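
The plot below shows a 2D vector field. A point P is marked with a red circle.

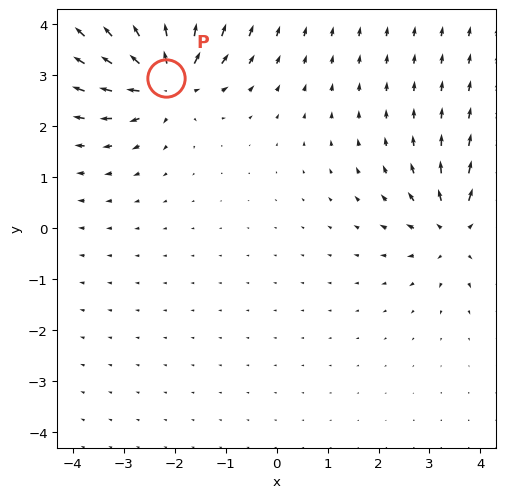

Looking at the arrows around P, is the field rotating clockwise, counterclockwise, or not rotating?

Near P at (-2.2, 2.9) the arrows show no circulation. The curl there is ≈0.

not rotating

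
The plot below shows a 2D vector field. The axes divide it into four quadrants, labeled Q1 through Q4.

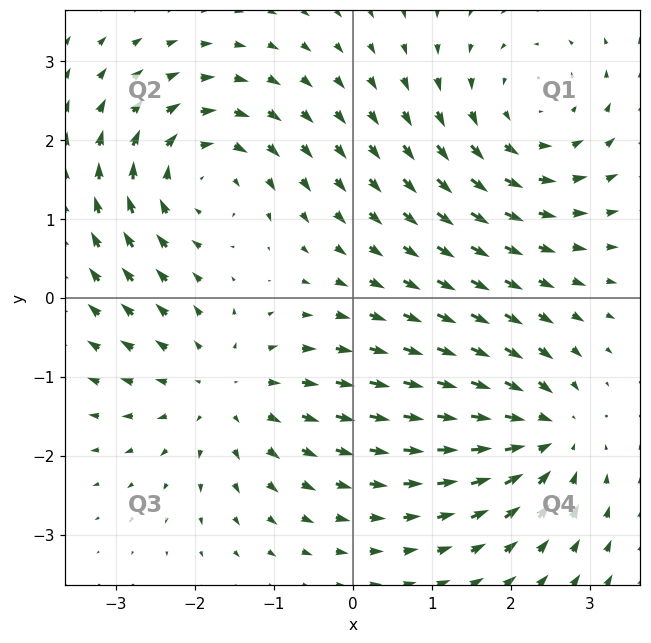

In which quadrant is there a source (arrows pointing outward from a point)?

Q3

The source sits at approximately (-1.6, -1.2), which lies in quadrant Q3. The divergence there is about +2, positive as expected for a source.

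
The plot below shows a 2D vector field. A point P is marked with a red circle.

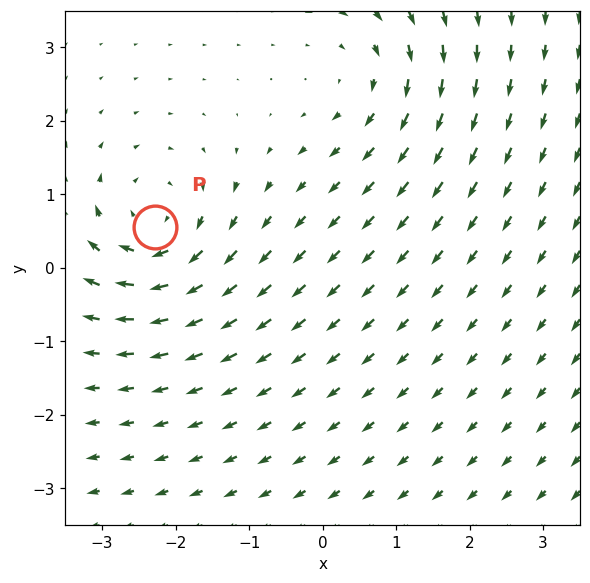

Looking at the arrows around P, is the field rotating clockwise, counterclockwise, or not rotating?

clockwise

Near P at (-2.3, 0.6) the arrows circulate clockwise. The curl (z-component) there is about -6; negative curl means clockwise rotation.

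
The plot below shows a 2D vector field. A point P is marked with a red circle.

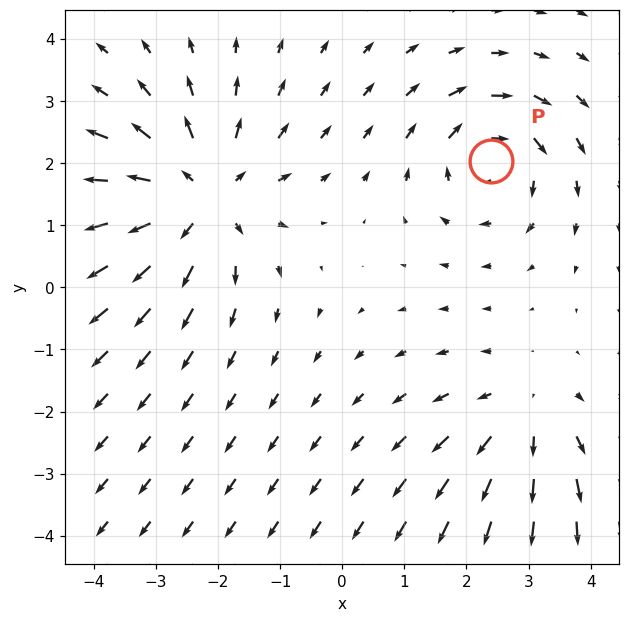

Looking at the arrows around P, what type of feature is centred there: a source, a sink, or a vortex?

At P (2.4, 2.0) the arrows circulate clockwise. Divergence ≈0, curl about -4 — near-zero divergence with nonzero curl is a vortex.

vortex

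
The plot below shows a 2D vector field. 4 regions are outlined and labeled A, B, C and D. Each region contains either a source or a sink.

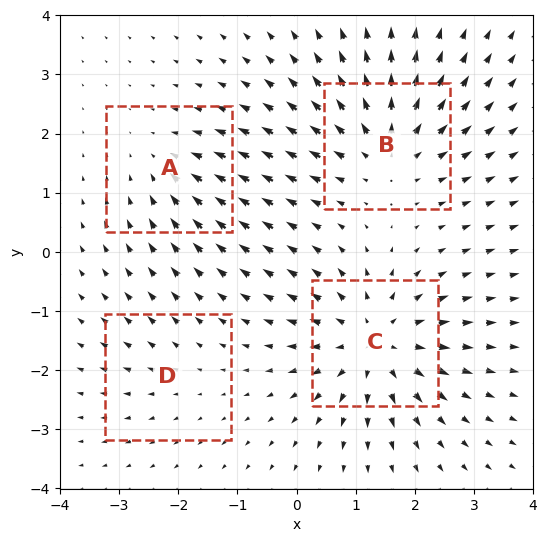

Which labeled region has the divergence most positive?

C

Divergence at each region's feature centre — A: about -3, B: about +5, C: about +7, D: about +2. Region C is most positive.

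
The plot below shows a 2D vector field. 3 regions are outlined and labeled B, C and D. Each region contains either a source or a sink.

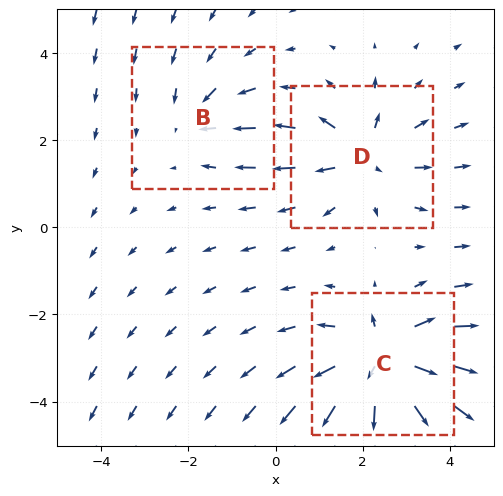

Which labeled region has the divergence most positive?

Divergence at each region's feature centre — B: about -2, C: about +5, D: about +4. Region C is most positive.

C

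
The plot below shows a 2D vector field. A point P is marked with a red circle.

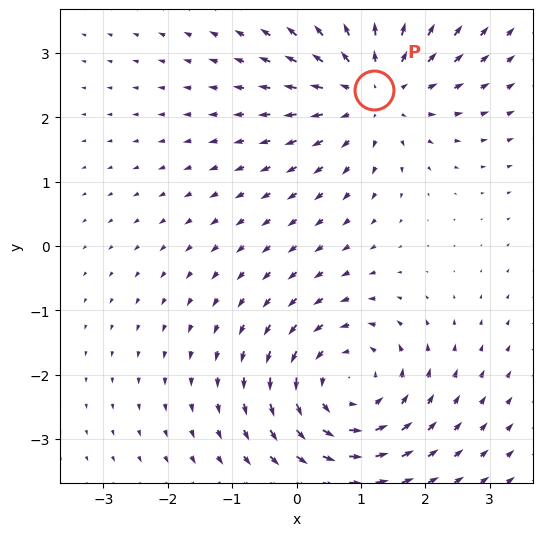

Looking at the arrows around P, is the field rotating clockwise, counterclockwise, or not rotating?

Near P at (1.2, 2.4) the arrows show no circulation. The curl there is ≈0.

not rotating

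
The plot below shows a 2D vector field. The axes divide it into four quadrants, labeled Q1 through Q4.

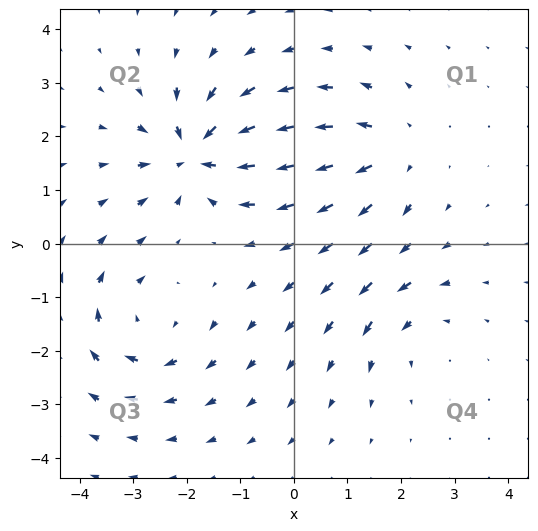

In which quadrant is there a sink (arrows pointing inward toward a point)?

Q2

The sink sits at approximately (-1.8, 1.7), which lies in quadrant Q2. The divergence there is about -6, negative as expected for a sink.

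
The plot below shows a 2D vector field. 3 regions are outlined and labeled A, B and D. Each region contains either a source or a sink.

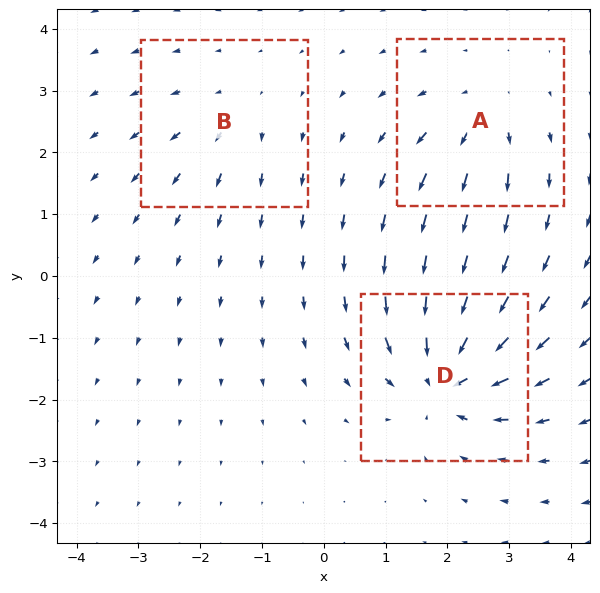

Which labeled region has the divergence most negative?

Divergence at each region's feature centre — A: about +4, B: about +2, D: about -6. Region D is most negative.

D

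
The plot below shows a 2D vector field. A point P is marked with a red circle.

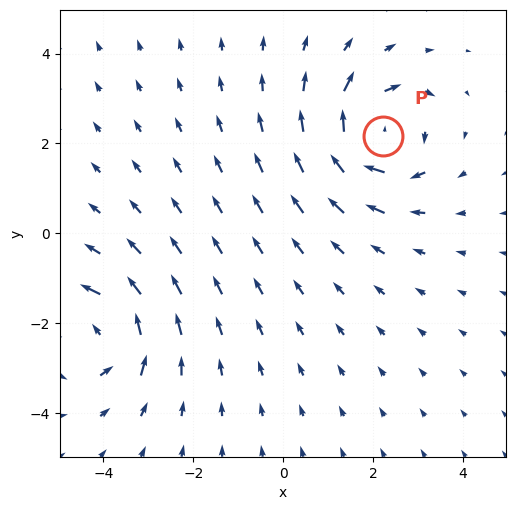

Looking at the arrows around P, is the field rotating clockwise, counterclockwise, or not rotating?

clockwise

Near P at (2.2, 2.2) the arrows circulate clockwise. The curl (z-component) there is about -6; negative curl means clockwise rotation.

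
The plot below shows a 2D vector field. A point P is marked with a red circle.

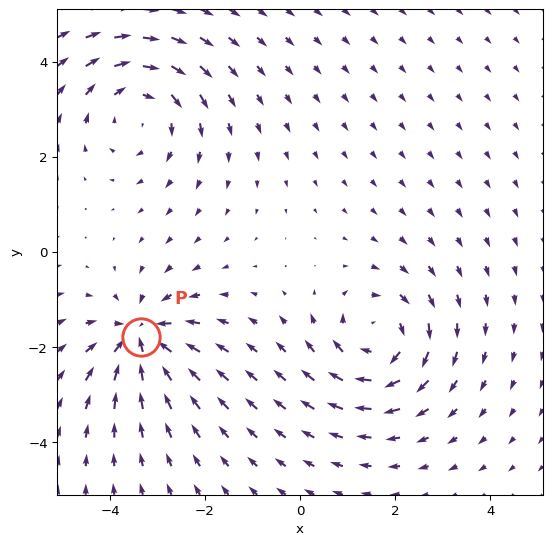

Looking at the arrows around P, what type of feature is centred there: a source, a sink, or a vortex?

sink

At P (-3.4, -1.8) the arrows converge inward. Divergence about -6, curl ≈0 — negative divergence with near-zero curl is a sink.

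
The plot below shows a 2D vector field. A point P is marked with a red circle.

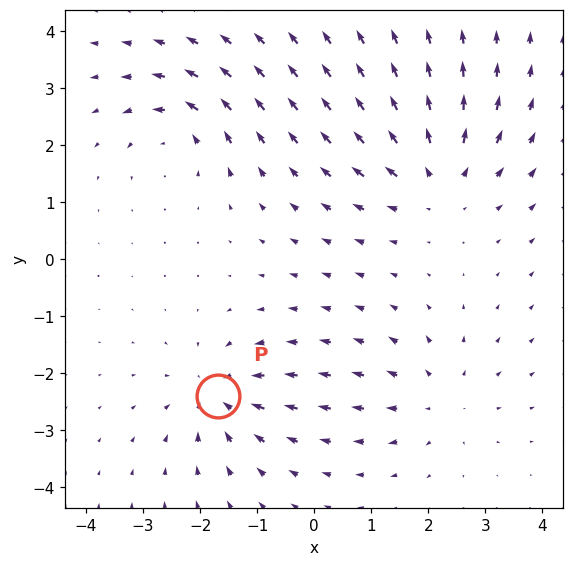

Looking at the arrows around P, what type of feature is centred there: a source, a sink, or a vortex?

sink

At P (-1.7, -2.4) the arrows converge inward. Divergence about -4, curl ≈0 — negative divergence with near-zero curl is a sink.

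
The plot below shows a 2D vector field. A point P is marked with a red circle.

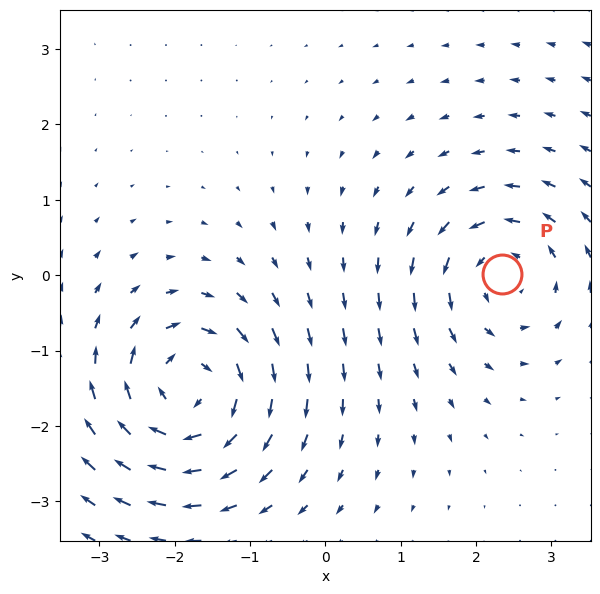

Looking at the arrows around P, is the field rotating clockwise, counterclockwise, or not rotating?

Near P at (2.3, 0.0) the arrows circulate counterclockwise. The curl (z-component) there is about +4; positive curl means counterclockwise rotation.

counterclockwise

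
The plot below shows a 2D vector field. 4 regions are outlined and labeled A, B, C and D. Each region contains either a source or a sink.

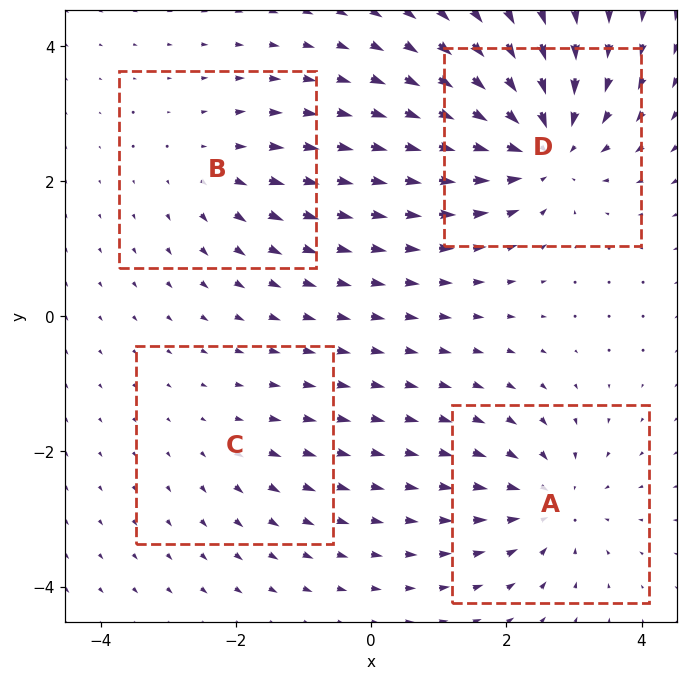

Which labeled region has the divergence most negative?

D

Divergence at each region's feature centre — A: about -4, B: about +3, C: about +2, D: about -6. Region D is most negative.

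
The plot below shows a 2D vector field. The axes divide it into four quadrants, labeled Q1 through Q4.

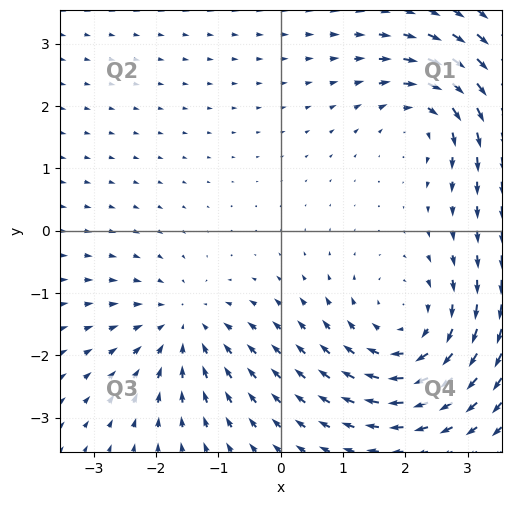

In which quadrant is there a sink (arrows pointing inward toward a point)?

The sink sits at approximately (-1.5, -1.5), which lies in quadrant Q3. The divergence there is about -3, negative as expected for a sink.

Q3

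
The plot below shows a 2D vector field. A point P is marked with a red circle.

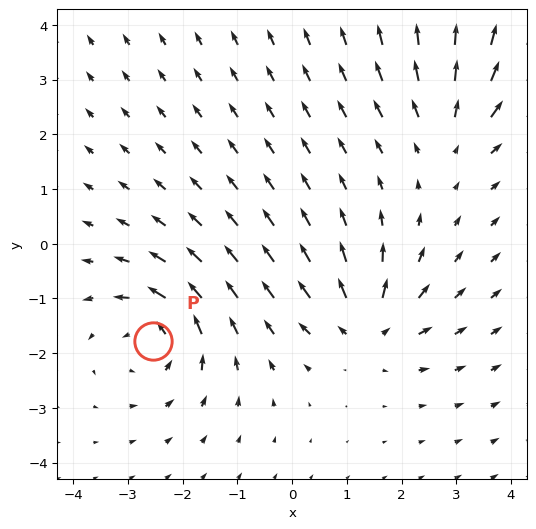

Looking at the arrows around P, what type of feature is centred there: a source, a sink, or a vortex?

At P (-2.5, -1.8) the arrows circulate counterclockwise. Divergence ≈0, curl about +4 — near-zero divergence with nonzero curl is a vortex.

vortex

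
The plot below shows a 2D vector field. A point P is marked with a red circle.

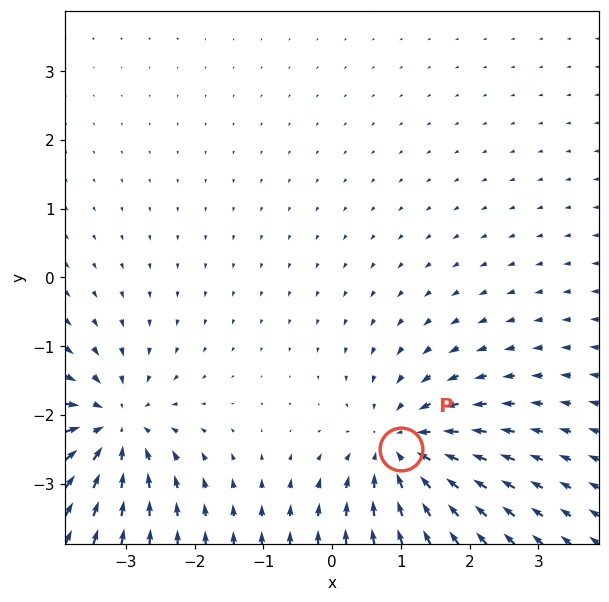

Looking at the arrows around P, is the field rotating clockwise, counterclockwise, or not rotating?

not rotating

Near P at (1.0, -2.5) the arrows show no circulation. The curl there is ≈0.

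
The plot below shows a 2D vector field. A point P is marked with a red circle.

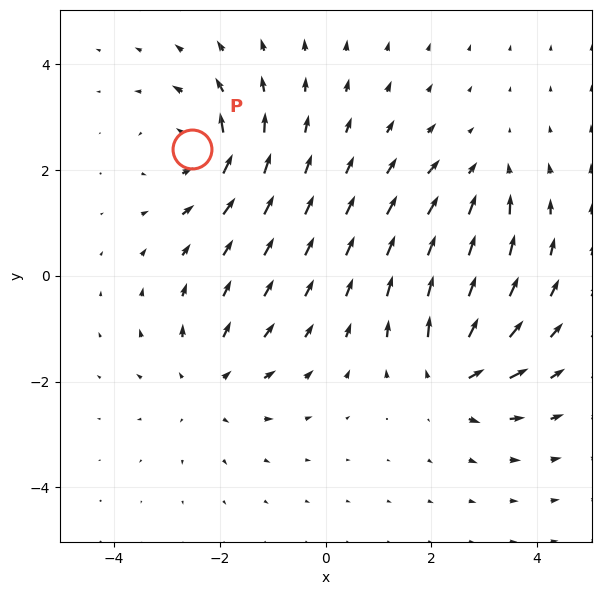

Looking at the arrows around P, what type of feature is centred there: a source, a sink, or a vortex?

vortex

At P (-2.5, 2.4) the arrows circulate counterclockwise. Divergence ≈0, curl about +5 — near-zero divergence with nonzero curl is a vortex.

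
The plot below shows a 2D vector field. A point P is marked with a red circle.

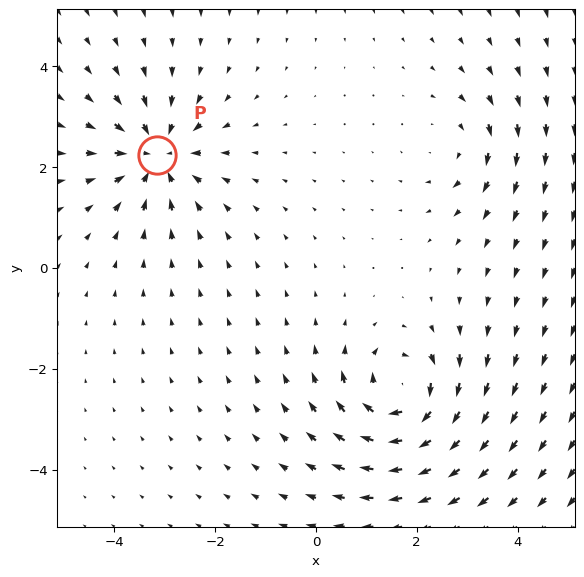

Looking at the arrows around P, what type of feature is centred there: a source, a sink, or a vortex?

At P (-3.1, 2.2) the arrows converge inward. Divergence about -5, curl ≈0 — negative divergence with near-zero curl is a sink.

sink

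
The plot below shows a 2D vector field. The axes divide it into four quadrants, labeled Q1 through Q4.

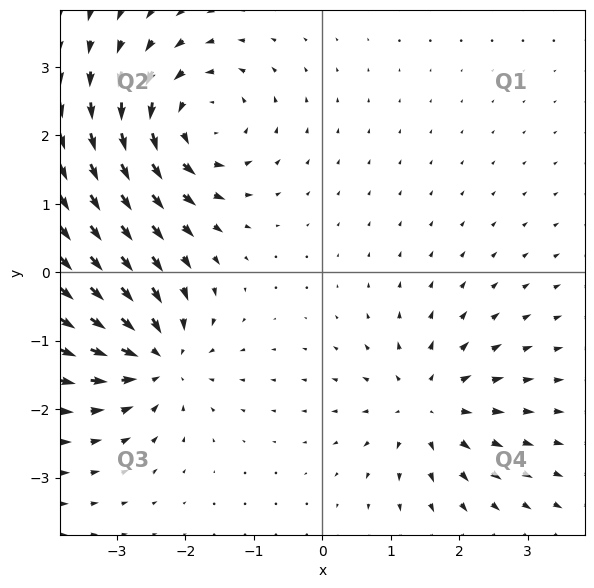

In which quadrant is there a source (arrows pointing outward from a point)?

The source sits at approximately (1.5, -1.9), which lies in quadrant Q4. The divergence there is about +4, positive as expected for a source.

Q4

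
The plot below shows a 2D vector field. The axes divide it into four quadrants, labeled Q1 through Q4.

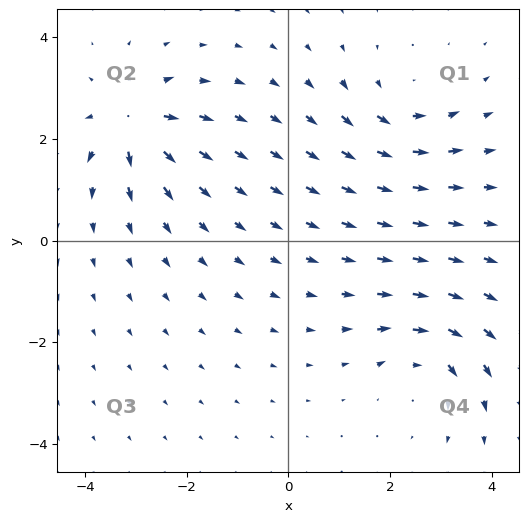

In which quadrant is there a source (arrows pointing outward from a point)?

The source sits at approximately (-3.1, 2.3), which lies in quadrant Q2. The divergence there is about +7, positive as expected for a source.

Q2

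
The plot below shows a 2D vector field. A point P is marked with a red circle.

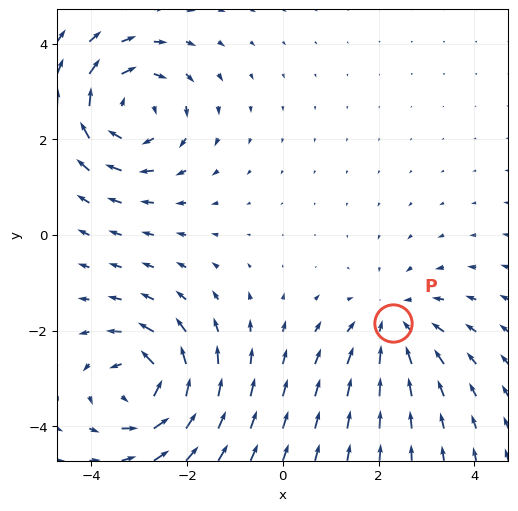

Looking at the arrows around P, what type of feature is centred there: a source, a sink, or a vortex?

At P (2.3, -1.8) the arrows converge inward. Divergence about -2, curl ≈0 — negative divergence with near-zero curl is a sink.

sink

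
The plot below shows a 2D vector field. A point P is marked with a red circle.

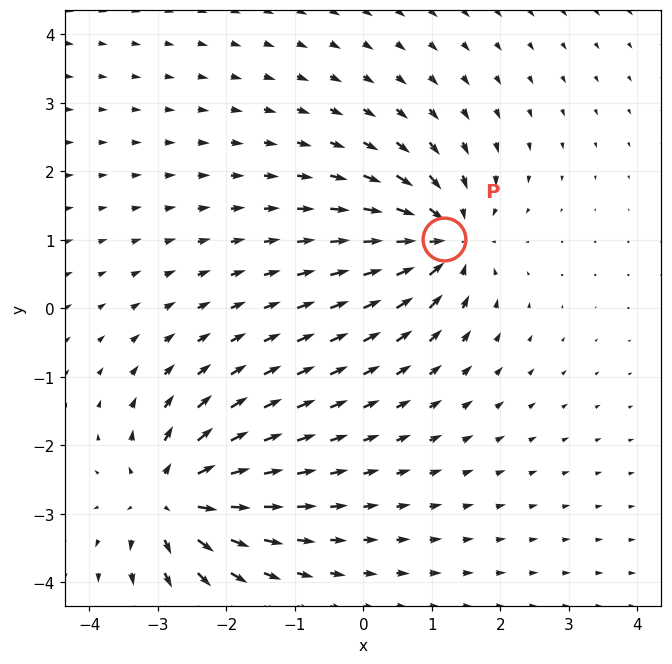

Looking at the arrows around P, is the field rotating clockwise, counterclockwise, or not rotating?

not rotating

Near P at (1.2, 1.0) the arrows show no circulation. The curl there is ≈0.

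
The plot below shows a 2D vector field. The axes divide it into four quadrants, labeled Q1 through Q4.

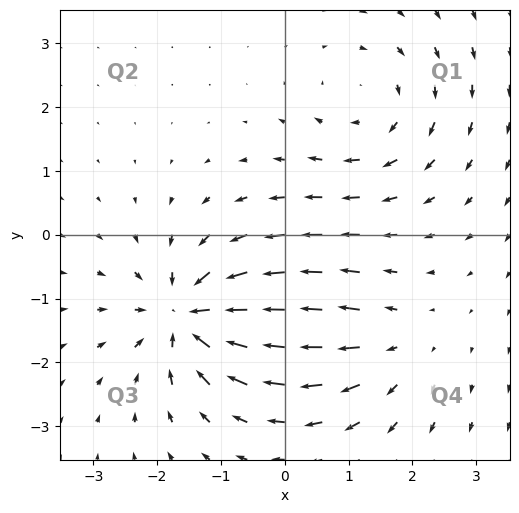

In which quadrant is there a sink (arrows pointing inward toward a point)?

The sink sits at approximately (-1.5, -1.3), which lies in quadrant Q3. The divergence there is about -7, negative as expected for a sink.

Q3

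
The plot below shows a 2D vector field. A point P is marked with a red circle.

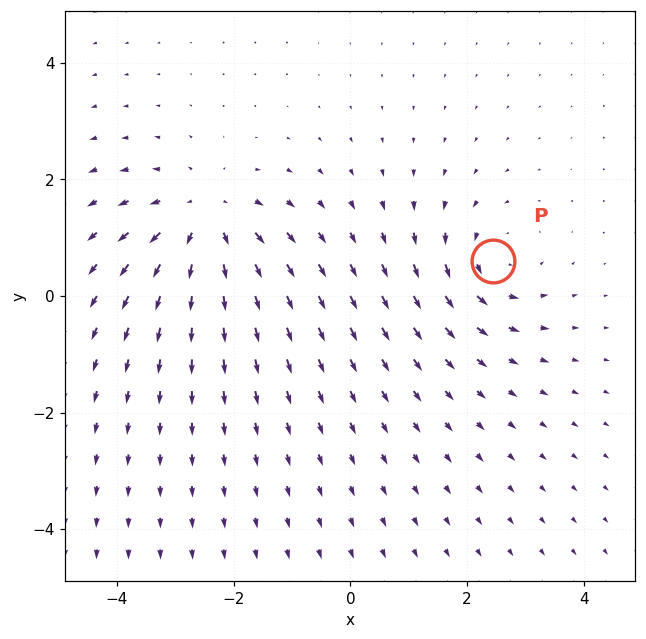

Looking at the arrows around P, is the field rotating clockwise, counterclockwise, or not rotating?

counterclockwise

Near P at (2.5, 0.6) the arrows circulate counterclockwise. The curl (z-component) there is about +3; positive curl means counterclockwise rotation.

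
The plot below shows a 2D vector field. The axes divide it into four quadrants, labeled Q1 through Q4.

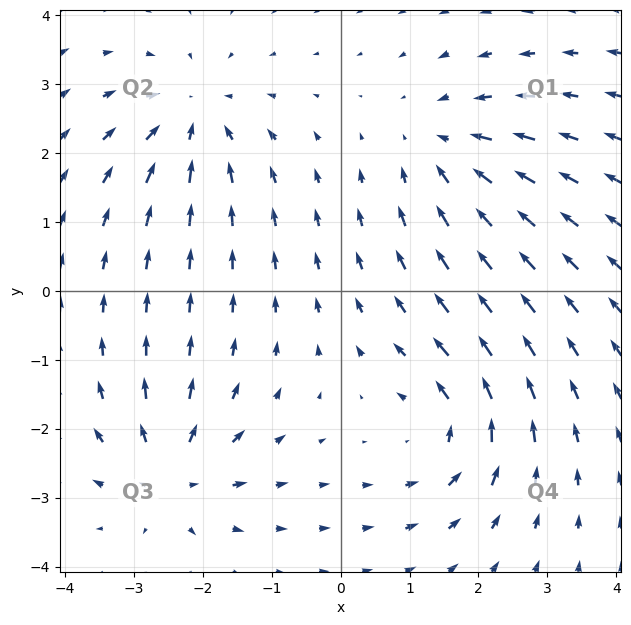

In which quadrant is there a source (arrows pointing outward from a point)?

The source sits at approximately (-2.5, -2.6), which lies in quadrant Q3. The divergence there is about +5, positive as expected for a source.

Q3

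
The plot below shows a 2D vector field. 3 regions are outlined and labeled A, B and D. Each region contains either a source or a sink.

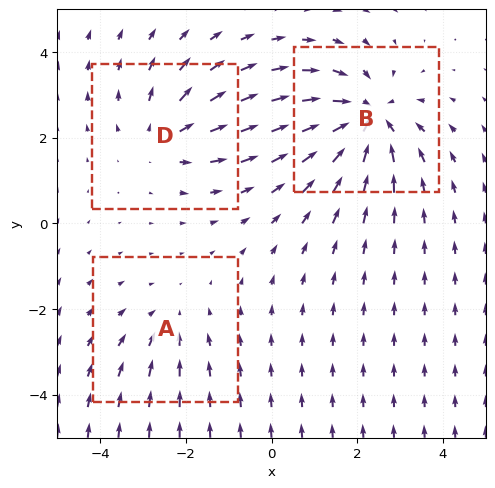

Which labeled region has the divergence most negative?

B

Divergence at each region's feature centre — A: about -2, B: about -5, D: about +3. Region B is most negative.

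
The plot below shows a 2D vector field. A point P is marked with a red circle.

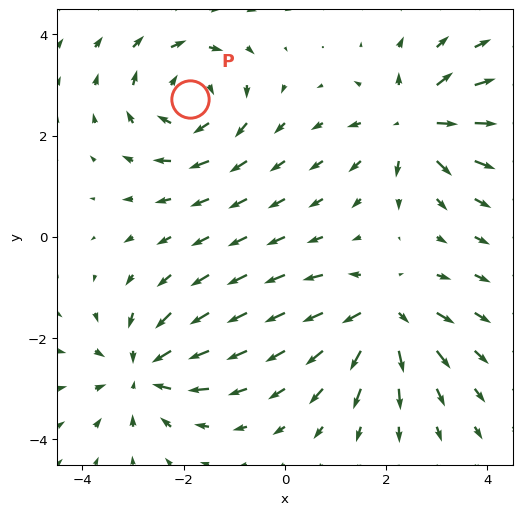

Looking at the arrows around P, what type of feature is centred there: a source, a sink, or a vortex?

At P (-1.9, 2.7) the arrows circulate clockwise. Divergence ≈0, curl about -5 — near-zero divergence with nonzero curl is a vortex.

vortex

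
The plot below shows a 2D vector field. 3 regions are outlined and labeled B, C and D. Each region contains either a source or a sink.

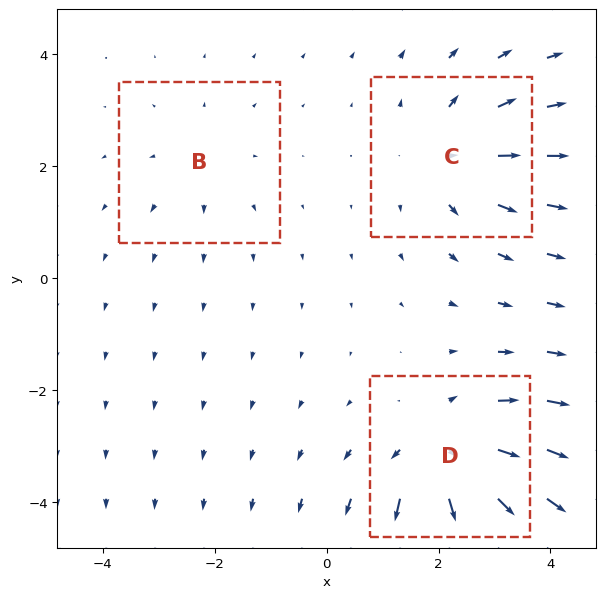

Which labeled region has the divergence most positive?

D

Divergence at each region's feature centre — B: about +2, C: about +3, D: about +5. Region D is most positive.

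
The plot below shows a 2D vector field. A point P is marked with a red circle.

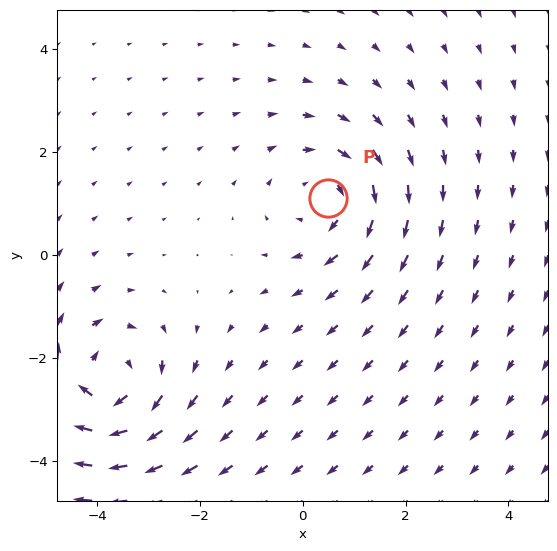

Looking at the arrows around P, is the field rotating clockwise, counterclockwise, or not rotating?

Near P at (0.5, 1.1) the arrows circulate clockwise. The curl (z-component) there is about -3; negative curl means clockwise rotation.

clockwise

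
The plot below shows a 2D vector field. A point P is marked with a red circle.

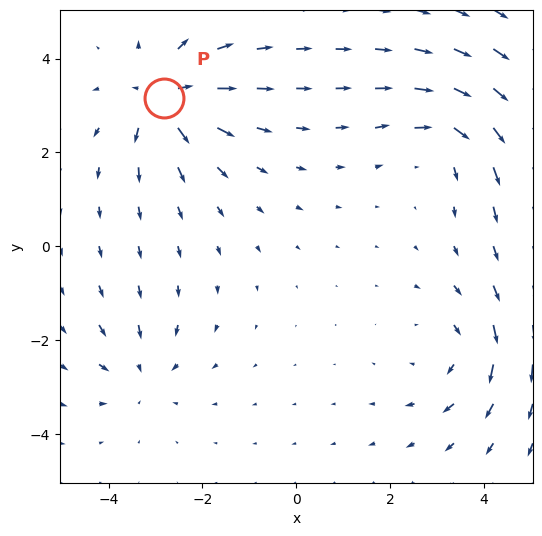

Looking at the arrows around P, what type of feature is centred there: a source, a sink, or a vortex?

source

At P (-2.8, 3.2) the arrows spread outward. Divergence about +6, curl ≈0 — positive divergence with near-zero curl is a source.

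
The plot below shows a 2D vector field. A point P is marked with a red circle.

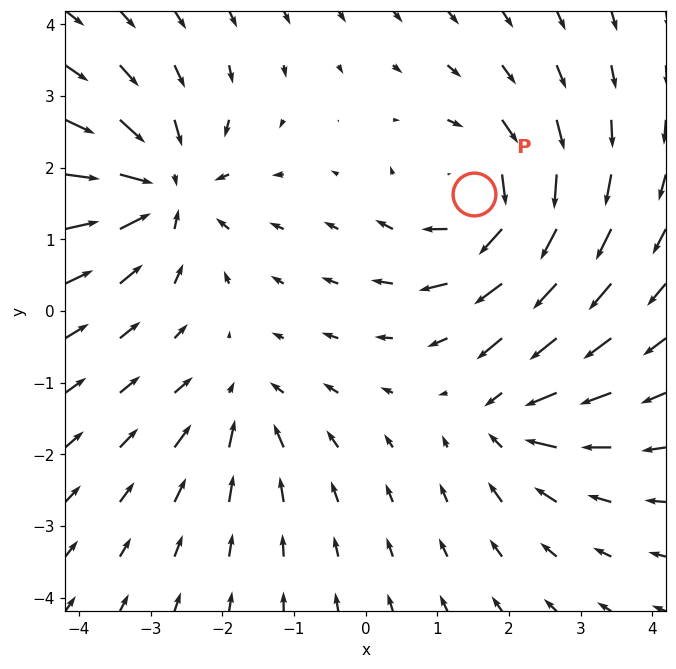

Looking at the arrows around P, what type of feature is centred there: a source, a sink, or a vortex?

At P (1.5, 1.6) the arrows circulate clockwise. Divergence ≈0, curl about -5 — near-zero divergence with nonzero curl is a vortex.

vortex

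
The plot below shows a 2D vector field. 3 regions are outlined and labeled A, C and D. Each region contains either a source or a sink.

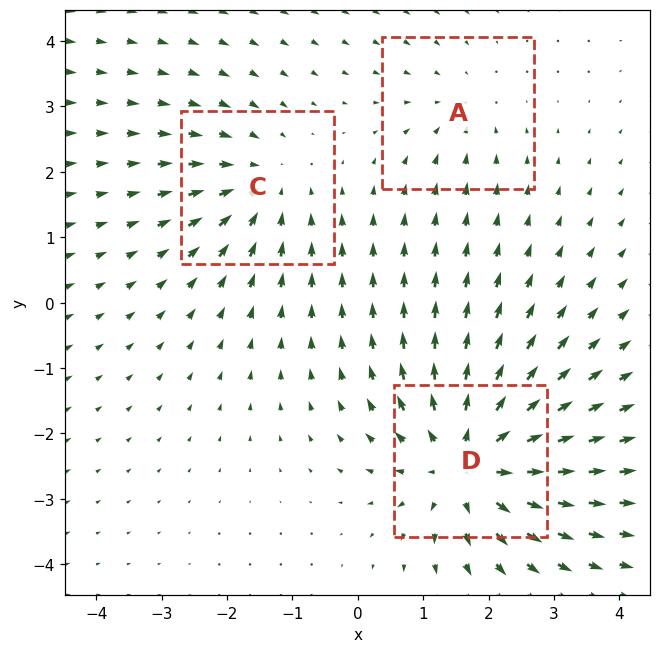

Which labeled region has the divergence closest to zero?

A

Divergence at each region's feature centre — A: about -2, C: about -3, D: about +5. Region A is closest to zero.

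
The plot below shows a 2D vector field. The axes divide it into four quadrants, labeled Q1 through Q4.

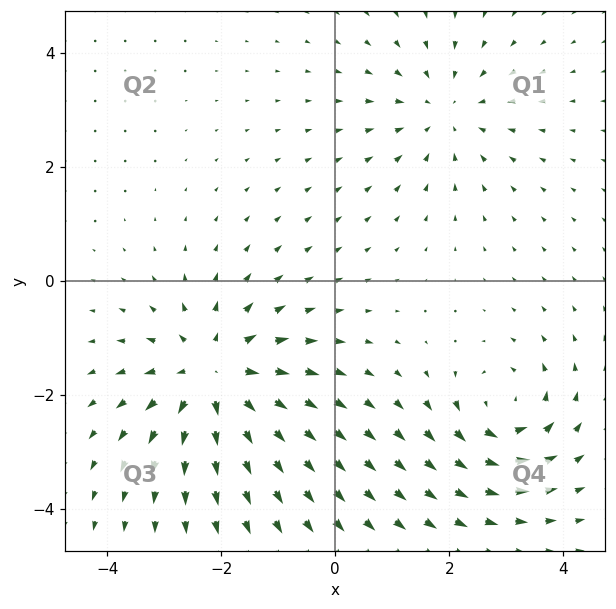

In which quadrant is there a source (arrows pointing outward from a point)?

Q3

The source sits at approximately (-2.1, -1.6), which lies in quadrant Q3. The divergence there is about +5, positive as expected for a source.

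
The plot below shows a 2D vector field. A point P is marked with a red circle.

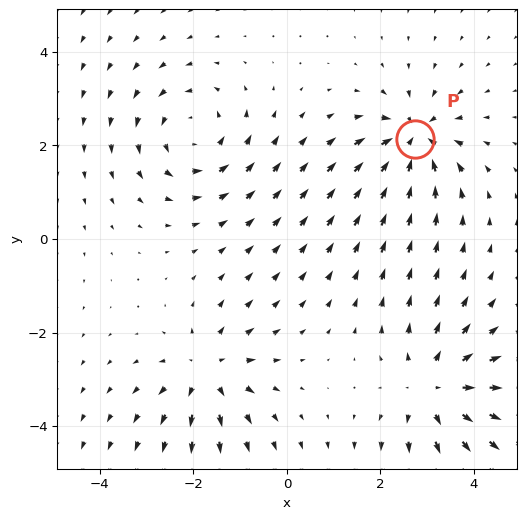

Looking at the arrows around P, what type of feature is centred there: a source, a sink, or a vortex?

At P (2.7, 2.1) the arrows converge inward. Divergence about -6, curl ≈0 — negative divergence with near-zero curl is a sink.

sink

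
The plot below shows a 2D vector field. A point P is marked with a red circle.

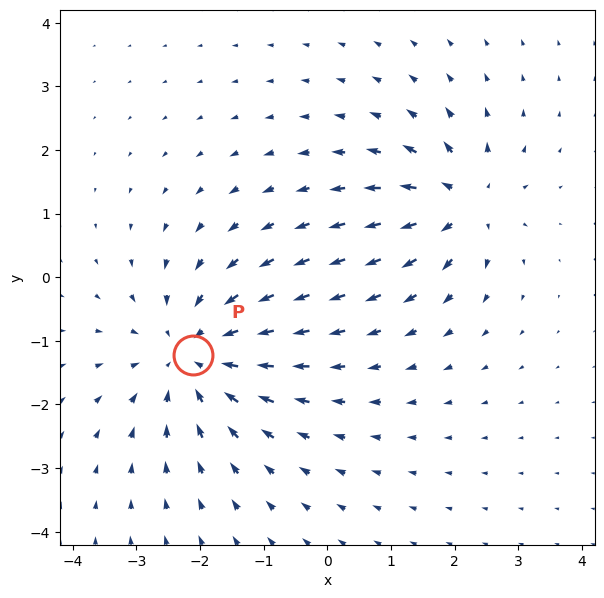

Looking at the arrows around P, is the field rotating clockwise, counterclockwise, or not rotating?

Near P at (-2.1, -1.2) the arrows show no circulation. The curl there is ≈0.

not rotating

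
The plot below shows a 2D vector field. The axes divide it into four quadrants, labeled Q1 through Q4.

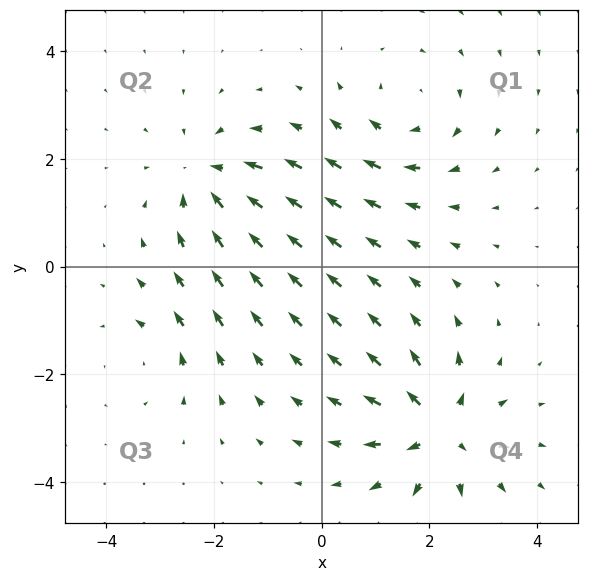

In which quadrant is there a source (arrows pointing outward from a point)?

Q4

The source sits at approximately (2.2, -3.0), which lies in quadrant Q4. The divergence there is about +6, positive as expected for a source.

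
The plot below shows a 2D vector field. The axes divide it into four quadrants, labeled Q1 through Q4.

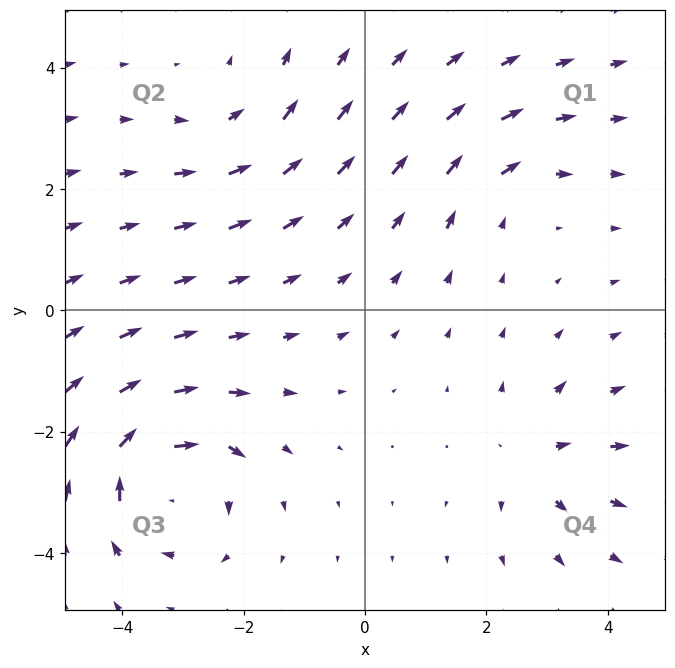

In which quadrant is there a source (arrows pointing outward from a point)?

Q4

The source sits at approximately (2.8, -2.4), which lies in quadrant Q4. The divergence there is about +3, positive as expected for a source.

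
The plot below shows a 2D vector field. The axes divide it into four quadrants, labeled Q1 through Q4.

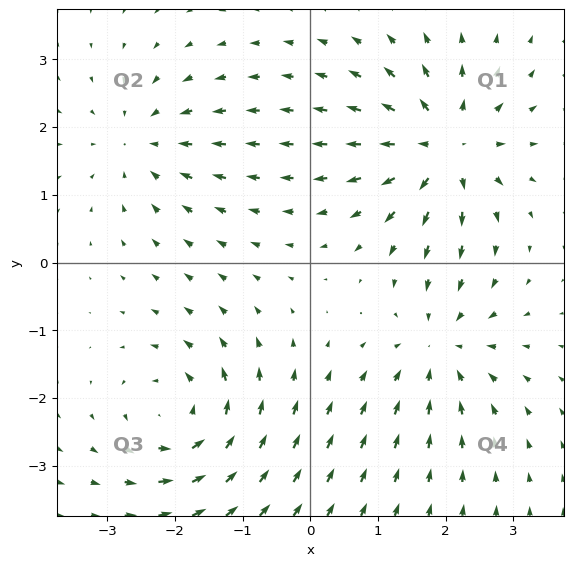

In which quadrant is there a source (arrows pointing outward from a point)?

The source sits at approximately (2.0, 1.7), which lies in quadrant Q1. The divergence there is about +7, positive as expected for a source.

Q1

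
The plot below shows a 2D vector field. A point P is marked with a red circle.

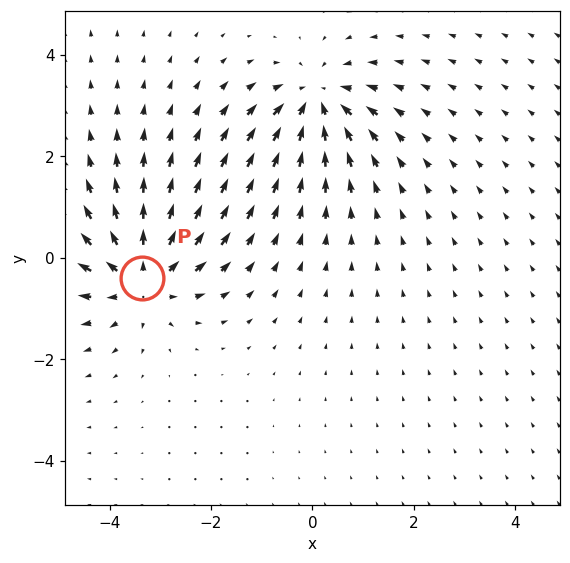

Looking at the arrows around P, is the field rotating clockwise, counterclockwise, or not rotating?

Near P at (-3.4, -0.4) the arrows show no circulation. The curl there is ≈0.

not rotating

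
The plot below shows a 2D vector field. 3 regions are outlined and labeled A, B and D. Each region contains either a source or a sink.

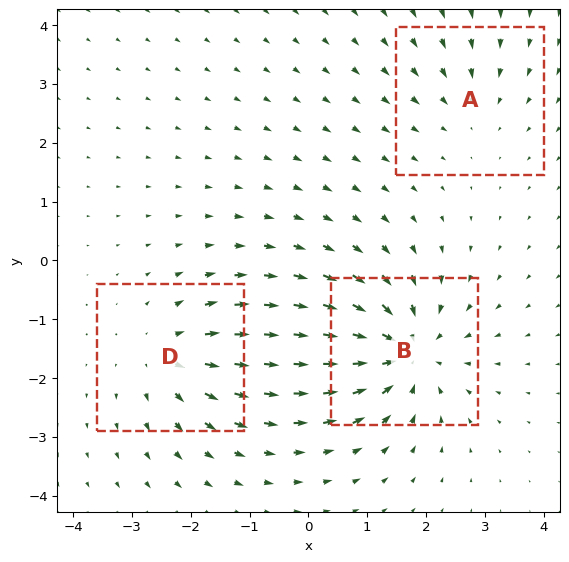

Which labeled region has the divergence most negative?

B

Divergence at each region's feature centre — A: about -2, B: about -5, D: about +3. Region B is most negative.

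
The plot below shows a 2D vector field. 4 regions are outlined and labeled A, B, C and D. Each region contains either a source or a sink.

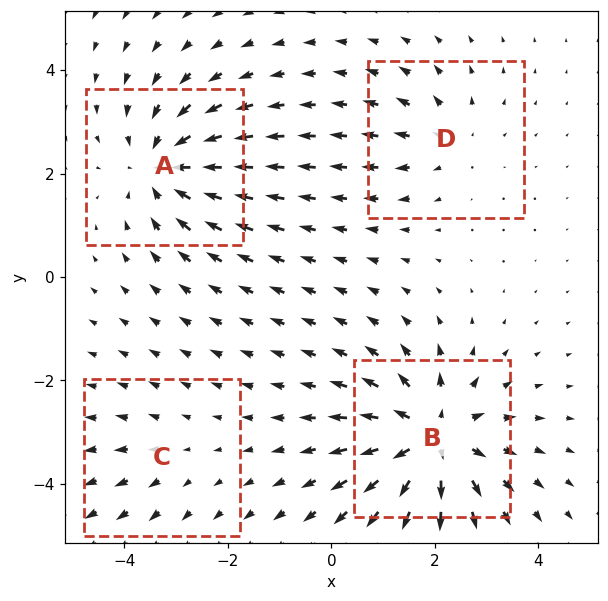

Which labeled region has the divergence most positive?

B

Divergence at each region's feature centre — A: about -5, B: about +7, C: about +2, D: about +3. Region B is most positive.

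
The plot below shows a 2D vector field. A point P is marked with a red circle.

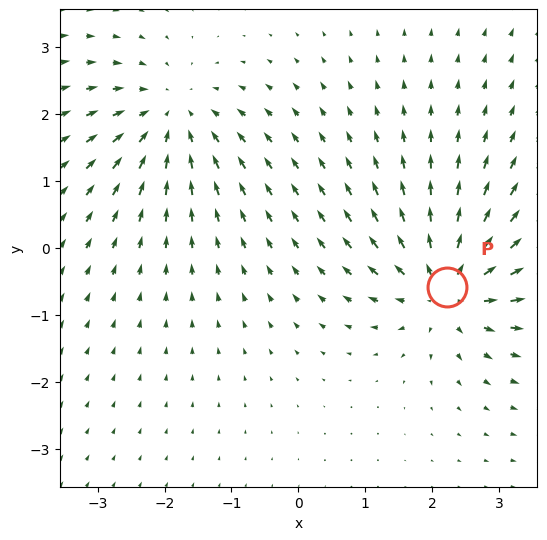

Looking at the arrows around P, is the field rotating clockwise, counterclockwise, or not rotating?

not rotating

Near P at (2.2, -0.6) the arrows show no circulation. The curl there is ≈0.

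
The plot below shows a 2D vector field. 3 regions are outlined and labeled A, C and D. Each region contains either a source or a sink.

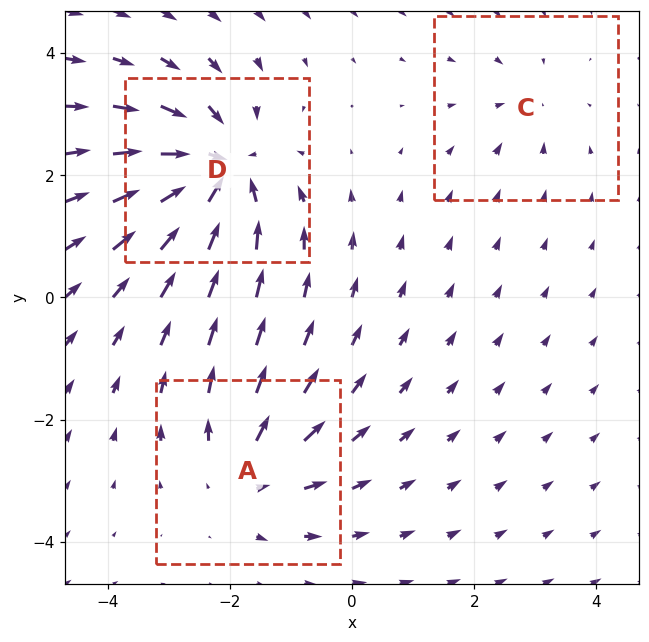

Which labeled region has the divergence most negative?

Divergence at each region's feature centre — A: about +3, C: about -2, D: about -5. Region D is most negative.

D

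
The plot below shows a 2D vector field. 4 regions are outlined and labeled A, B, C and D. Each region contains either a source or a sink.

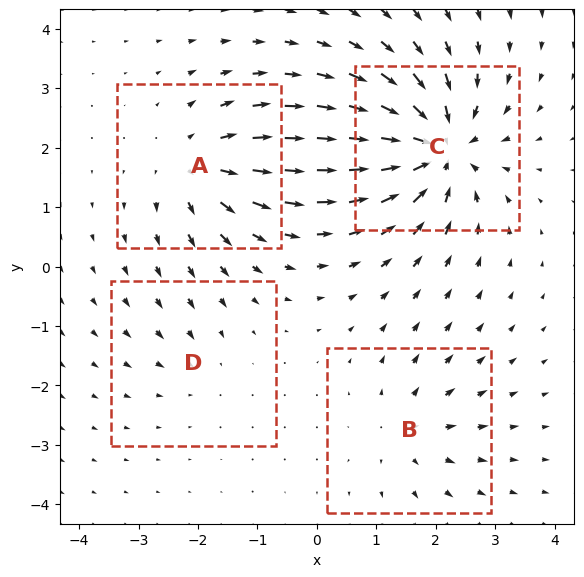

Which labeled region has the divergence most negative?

Divergence at each region's feature centre — A: about +5, B: about +4, C: about -9, D: about -2. Region C is most negative.

C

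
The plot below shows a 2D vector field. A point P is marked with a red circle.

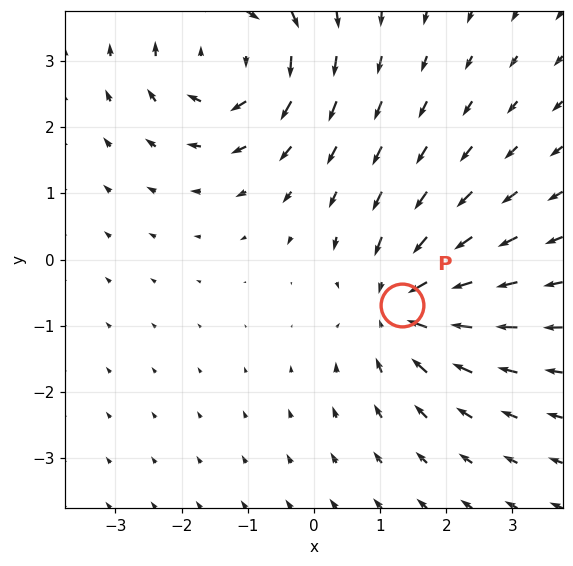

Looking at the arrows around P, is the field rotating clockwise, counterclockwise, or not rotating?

Near P at (1.3, -0.7) the arrows show no circulation. The curl there is ≈0.

not rotating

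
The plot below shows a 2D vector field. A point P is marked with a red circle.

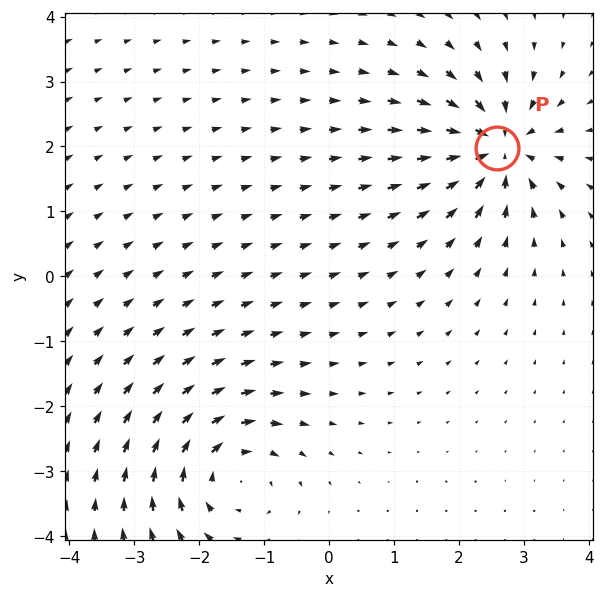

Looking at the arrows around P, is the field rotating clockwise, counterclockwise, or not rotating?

Near P at (2.6, 2.0) the arrows show no circulation. The curl there is ≈0.

not rotating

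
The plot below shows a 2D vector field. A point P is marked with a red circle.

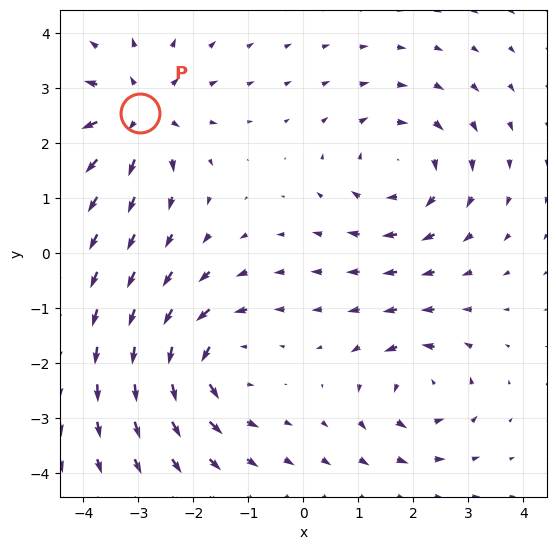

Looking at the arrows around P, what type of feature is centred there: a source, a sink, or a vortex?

source

At P (-3.0, 2.6) the arrows spread outward. Divergence about +5, curl ≈0 — positive divergence with near-zero curl is a source.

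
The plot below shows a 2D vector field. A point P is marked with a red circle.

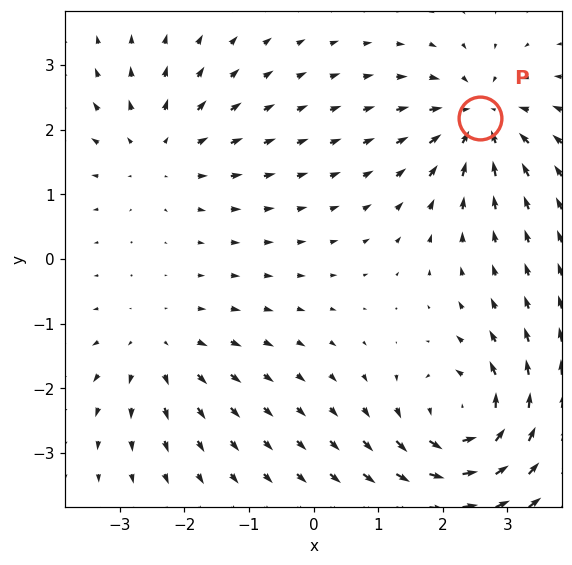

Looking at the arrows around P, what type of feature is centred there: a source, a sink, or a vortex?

At P (2.6, 2.2) the arrows converge inward. Divergence about -5, curl ≈0 — negative divergence with near-zero curl is a sink.

sink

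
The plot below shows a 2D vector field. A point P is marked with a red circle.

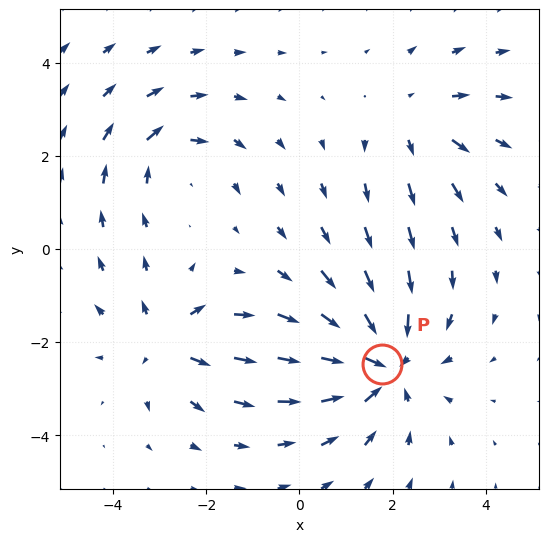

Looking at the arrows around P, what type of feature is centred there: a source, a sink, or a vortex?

sink

At P (1.8, -2.5) the arrows converge inward. Divergence about -4, curl ≈0 — negative divergence with near-zero curl is a sink.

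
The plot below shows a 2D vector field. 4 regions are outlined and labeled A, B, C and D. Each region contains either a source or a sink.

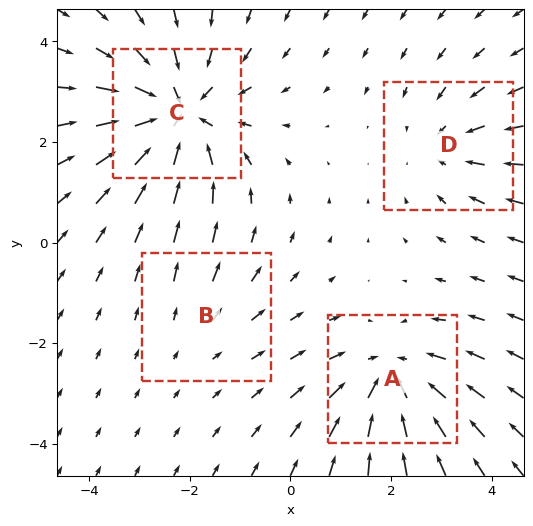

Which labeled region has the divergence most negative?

C

Divergence at each region's feature centre — A: about -4, B: about +2, C: about -6, D: about -3. Region C is most negative.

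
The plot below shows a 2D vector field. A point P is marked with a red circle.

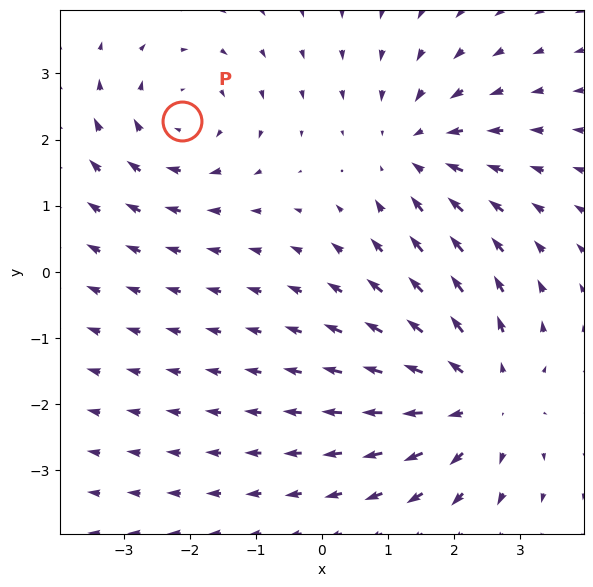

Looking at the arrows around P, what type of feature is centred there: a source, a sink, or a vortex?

At P (-2.1, 2.3) the arrows circulate clockwise. Divergence ≈0, curl about -3 — near-zero divergence with nonzero curl is a vortex.

vortex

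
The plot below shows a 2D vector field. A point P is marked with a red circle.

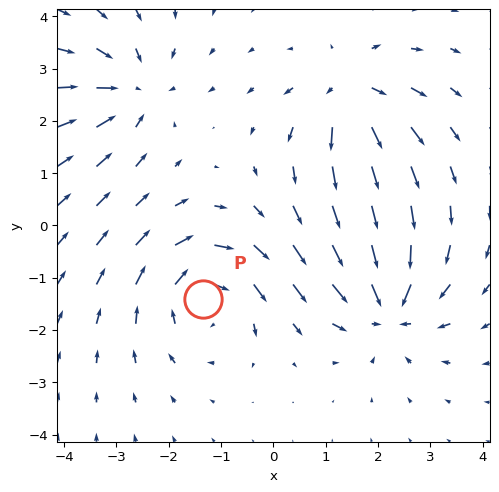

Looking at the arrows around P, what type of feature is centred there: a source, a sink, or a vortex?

At P (-1.3, -1.4) the arrows circulate clockwise. Divergence ≈0, curl about -5 — near-zero divergence with nonzero curl is a vortex.

vortex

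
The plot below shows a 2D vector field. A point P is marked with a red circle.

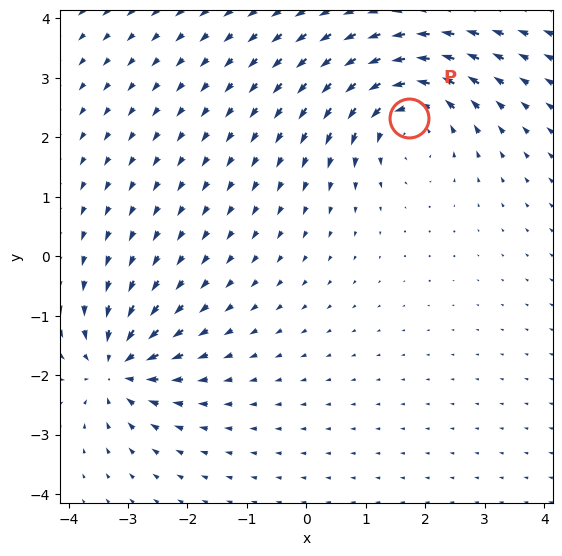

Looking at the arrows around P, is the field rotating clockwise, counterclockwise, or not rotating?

Near P at (1.7, 2.3) the arrows circulate counterclockwise. The curl (z-component) there is about +4; positive curl means counterclockwise rotation.

counterclockwise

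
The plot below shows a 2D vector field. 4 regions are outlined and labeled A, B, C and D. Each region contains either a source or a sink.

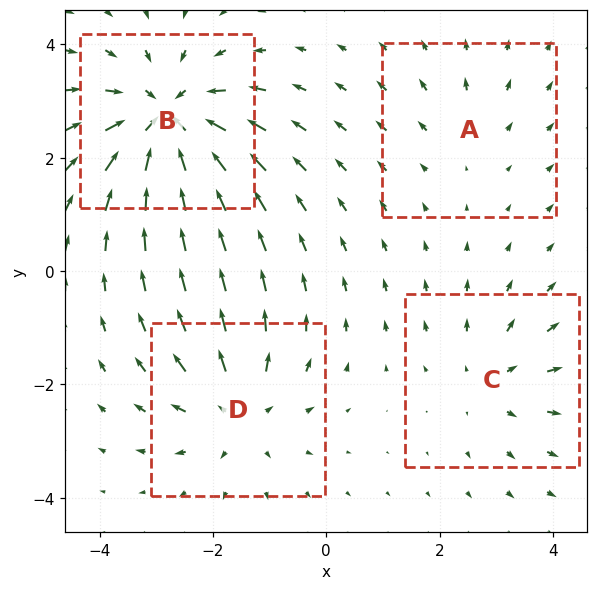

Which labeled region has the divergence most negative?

Divergence at each region's feature centre — A: about +2, B: about -7, C: about +3, D: about +5. Region B is most negative.

B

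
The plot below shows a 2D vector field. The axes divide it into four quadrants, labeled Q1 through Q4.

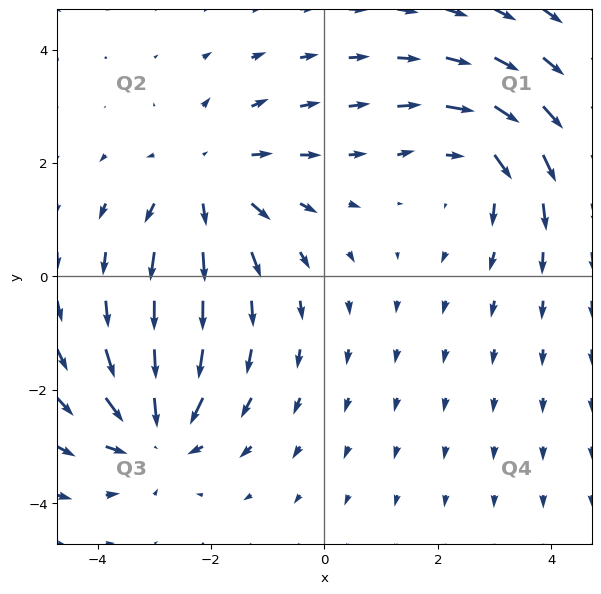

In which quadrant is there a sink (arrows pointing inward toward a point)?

The sink sits at approximately (-3.0, -2.7), which lies in quadrant Q3. The divergence there is about -4, negative as expected for a sink.

Q3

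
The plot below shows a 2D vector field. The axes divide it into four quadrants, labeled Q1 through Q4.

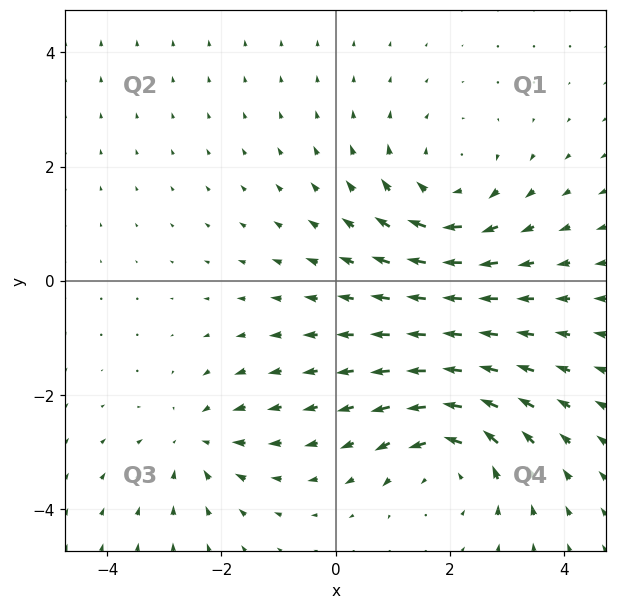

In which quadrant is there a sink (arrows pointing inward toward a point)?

The sink sits at approximately (-2.4, -2.8), which lies in quadrant Q3. The divergence there is about -3, negative as expected for a sink.

Q3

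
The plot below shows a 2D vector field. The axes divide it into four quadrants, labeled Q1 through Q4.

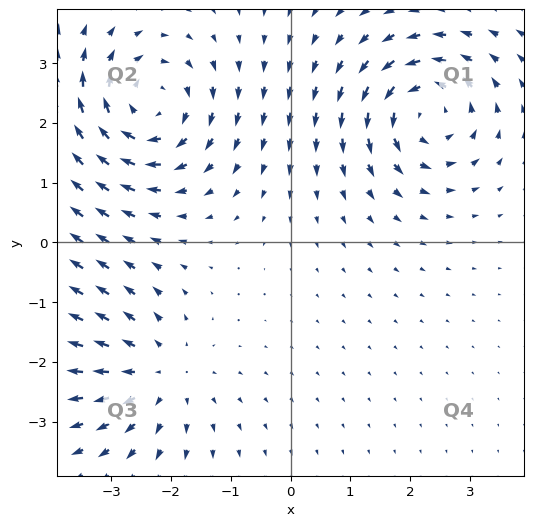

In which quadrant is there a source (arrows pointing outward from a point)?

Q3

The source sits at approximately (-2.2, -2.2), which lies in quadrant Q3. The divergence there is about +3, positive as expected for a source.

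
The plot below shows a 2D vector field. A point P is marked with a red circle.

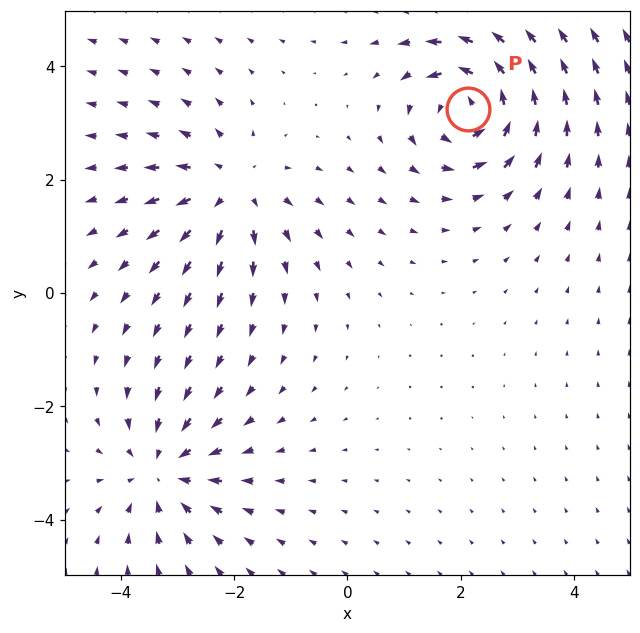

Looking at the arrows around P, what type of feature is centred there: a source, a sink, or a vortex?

At P (2.1, 3.2) the arrows circulate counterclockwise. Divergence ≈0, curl about +7 — near-zero divergence with nonzero curl is a vortex.

vortex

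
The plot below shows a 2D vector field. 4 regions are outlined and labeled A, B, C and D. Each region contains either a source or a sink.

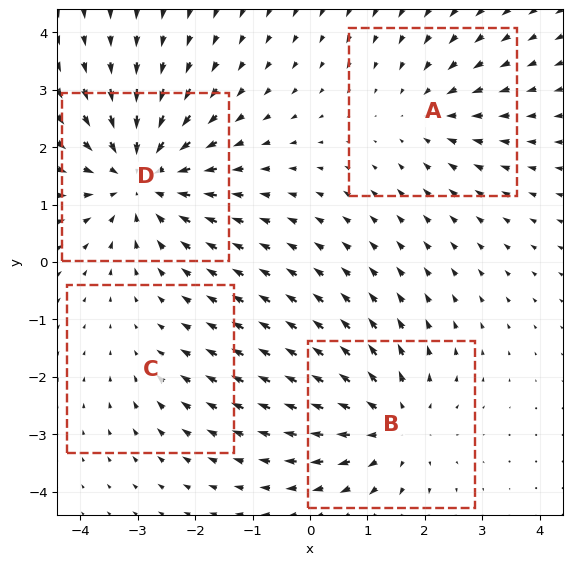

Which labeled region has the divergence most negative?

D

Divergence at each region's feature centre — A: about -3, B: about +4, C: about -2, D: about -6. Region D is most negative.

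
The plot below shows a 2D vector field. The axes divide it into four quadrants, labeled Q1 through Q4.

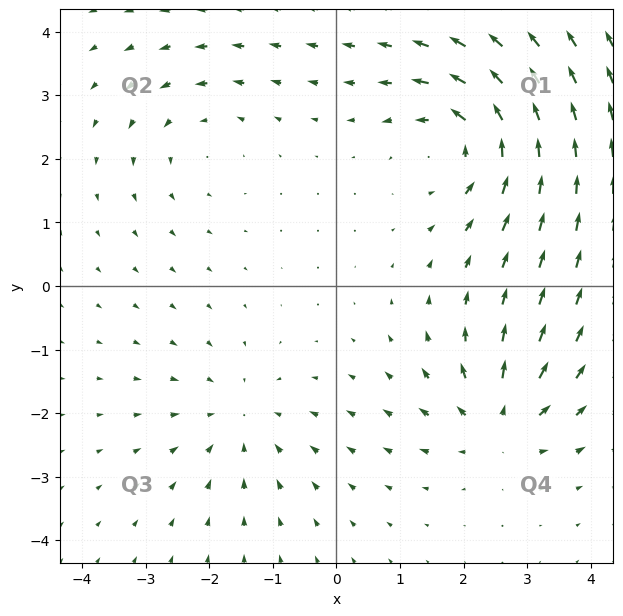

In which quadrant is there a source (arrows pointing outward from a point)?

The source sits at approximately (2.5, -2.1), which lies in quadrant Q4. The divergence there is about +5, positive as expected for a source.

Q4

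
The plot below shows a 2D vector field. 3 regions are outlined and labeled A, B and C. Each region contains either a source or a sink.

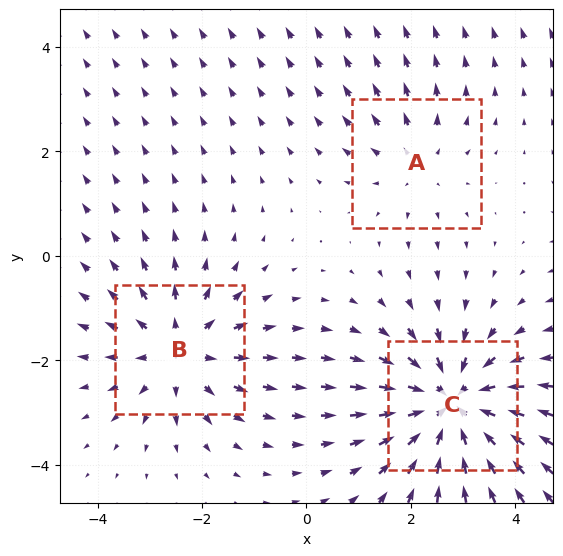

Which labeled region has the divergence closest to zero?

A

Divergence at each region's feature centre — A: about +2, B: about +3, C: about -4. Region A is closest to zero.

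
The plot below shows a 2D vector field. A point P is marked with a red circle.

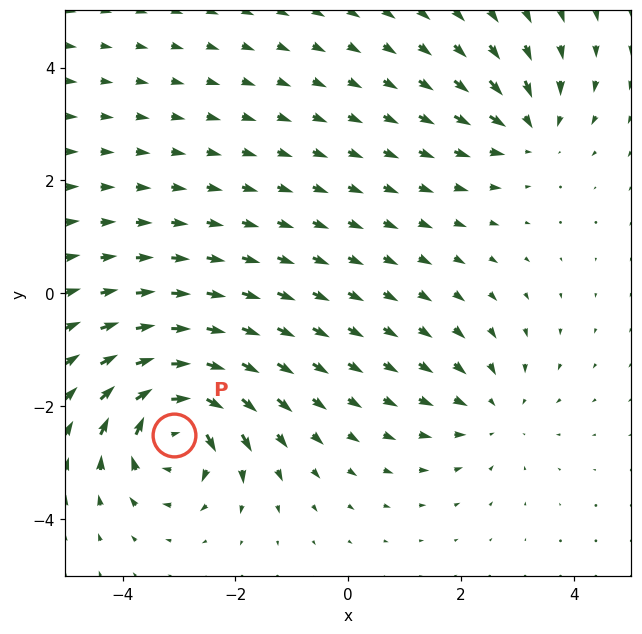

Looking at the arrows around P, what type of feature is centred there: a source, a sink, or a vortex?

vortex

At P (-3.1, -2.5) the arrows circulate clockwise. Divergence ≈0, curl about -7 — near-zero divergence with nonzero curl is a vortex.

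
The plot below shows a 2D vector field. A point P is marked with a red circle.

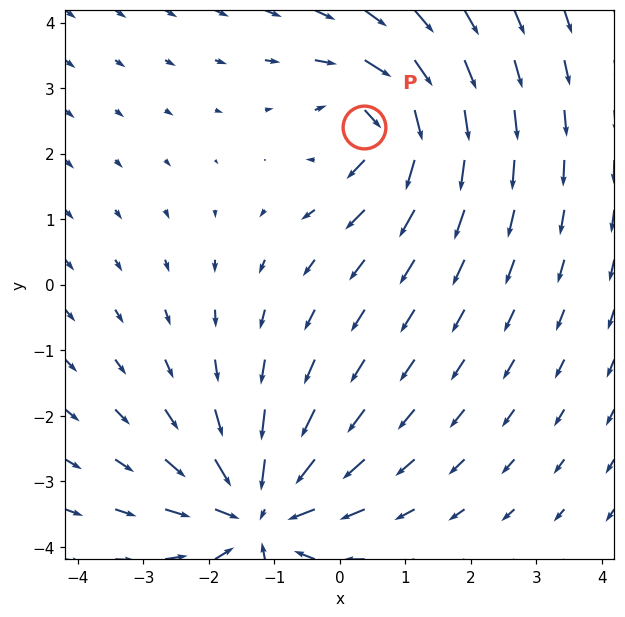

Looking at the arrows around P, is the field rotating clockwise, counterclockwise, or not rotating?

Near P at (0.4, 2.4) the arrows circulate clockwise. The curl (z-component) there is about -4; negative curl means clockwise rotation.

clockwise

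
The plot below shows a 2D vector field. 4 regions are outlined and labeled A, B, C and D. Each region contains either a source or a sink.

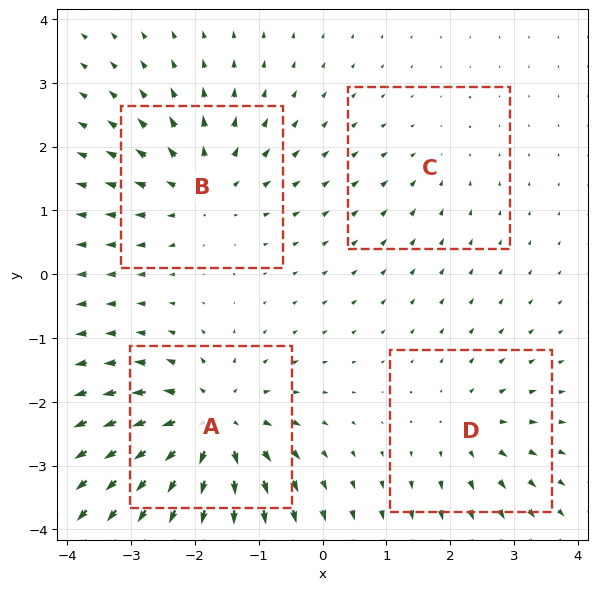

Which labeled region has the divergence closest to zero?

Divergence at each region's feature centre — A: about +8, B: about +5, C: about -2, D: about +4. Region C is closest to zero.

C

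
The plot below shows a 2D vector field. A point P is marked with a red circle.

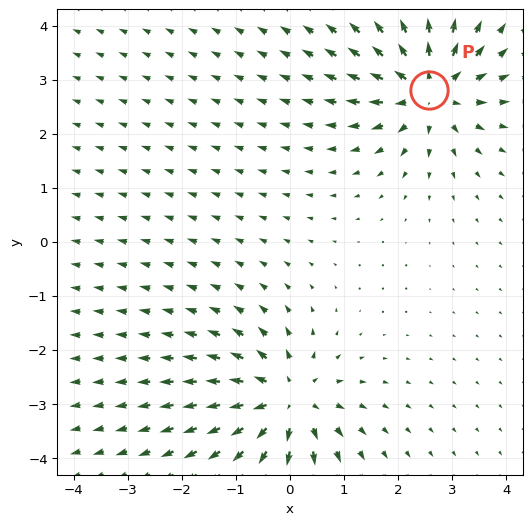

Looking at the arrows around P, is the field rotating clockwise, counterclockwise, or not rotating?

not rotating

Near P at (2.6, 2.8) the arrows show no circulation. The curl there is ≈0.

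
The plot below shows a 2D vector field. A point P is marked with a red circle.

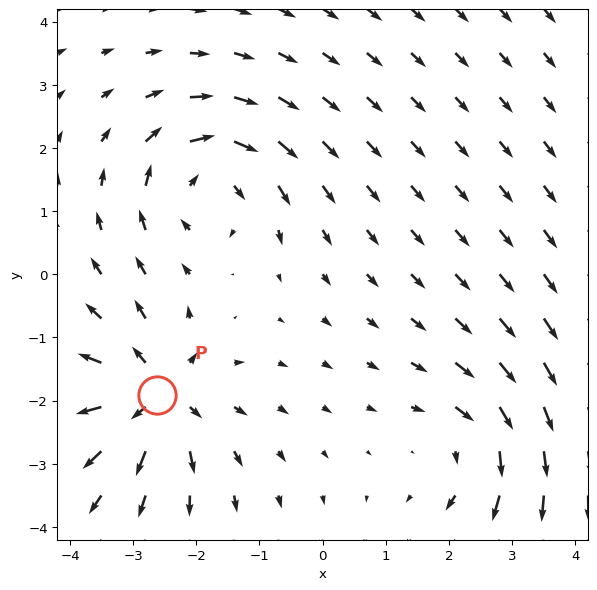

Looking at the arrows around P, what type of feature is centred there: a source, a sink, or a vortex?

source

At P (-2.6, -1.9) the arrows spread outward. Divergence about +5, curl ≈0 — positive divergence with near-zero curl is a source.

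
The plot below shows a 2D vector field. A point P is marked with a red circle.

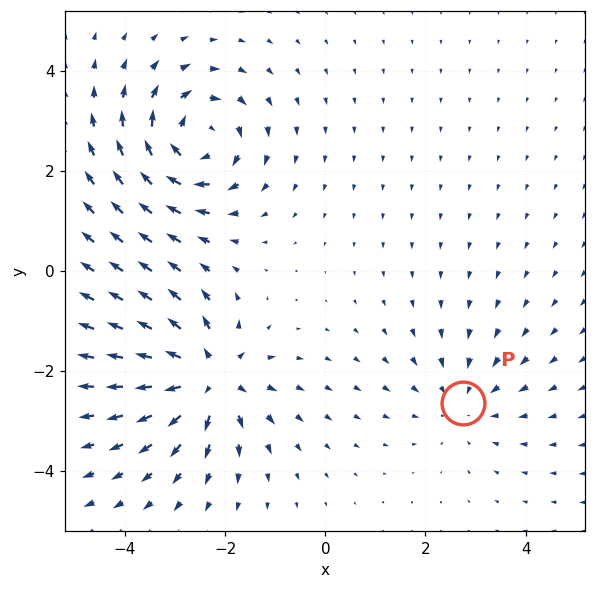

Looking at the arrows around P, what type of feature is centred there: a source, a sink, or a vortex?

At P (2.8, -2.6) the arrows converge inward. Divergence about -2, curl ≈0 — negative divergence with near-zero curl is a sink.

sink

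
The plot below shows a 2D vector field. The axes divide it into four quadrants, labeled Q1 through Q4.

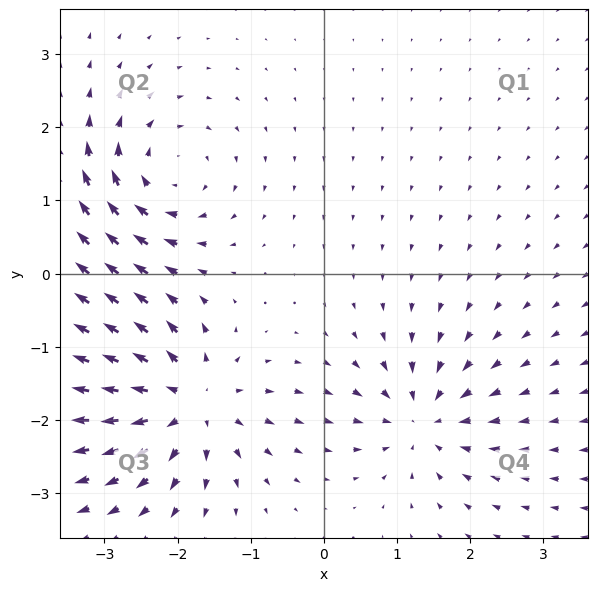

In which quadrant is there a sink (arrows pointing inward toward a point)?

Q4

The sink sits at approximately (1.4, -2.0), which lies in quadrant Q4. The divergence there is about -6, negative as expected for a sink.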